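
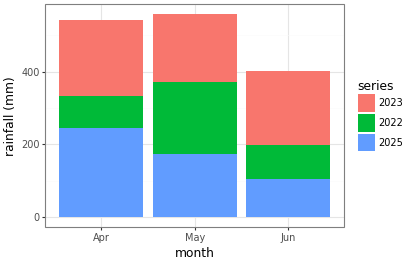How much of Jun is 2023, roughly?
2023 top ≈ 400, bottom ≈ 200; segment ≈ 200.

≈ 200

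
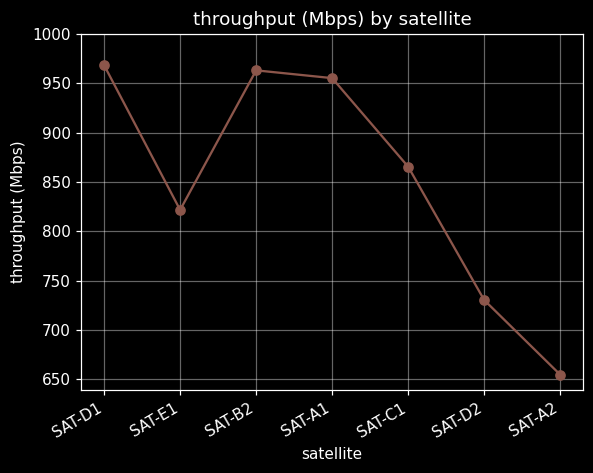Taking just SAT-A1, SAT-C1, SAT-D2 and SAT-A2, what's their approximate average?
≈ 800

(950 + 850 + 750 + 650) / 4 ≈ 800.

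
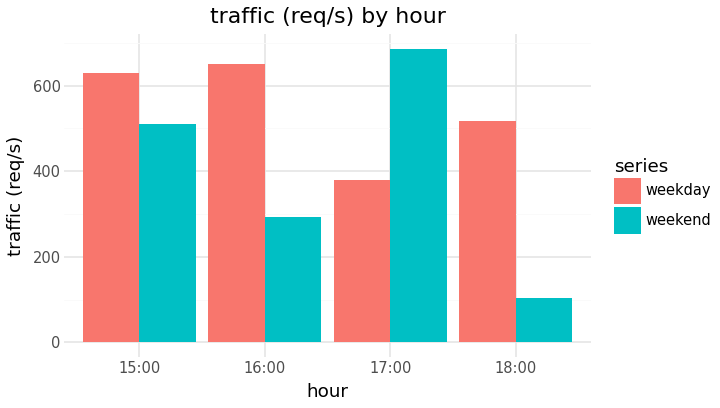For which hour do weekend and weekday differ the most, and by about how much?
18:00, ≈ 400 req/s

18:00: weekend ≈ 100, weekday ≈ 500 → gap ≈ 400. Next-largest (16:00) is only ≈ 300.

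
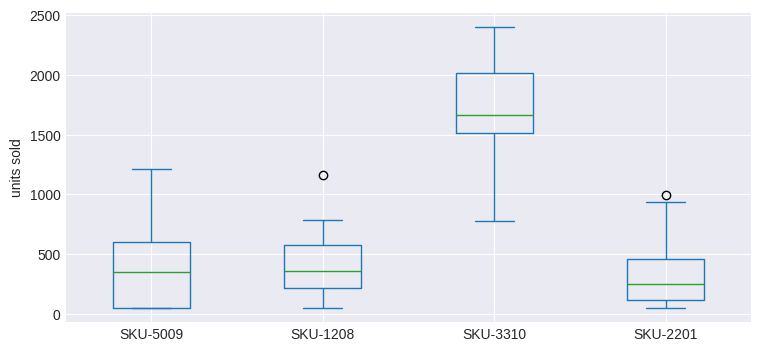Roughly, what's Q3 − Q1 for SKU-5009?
≈ 600

Q3 ≈ 600, Q1 ≈ 0; IQR ≈ 600.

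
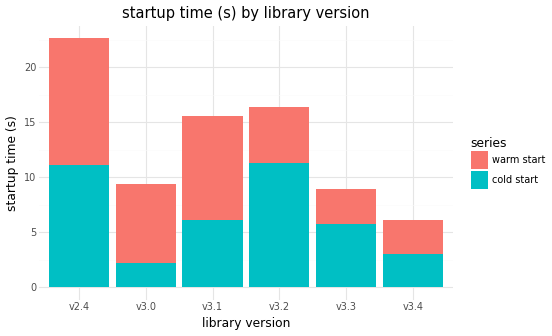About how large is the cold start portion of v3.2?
cold start top ≈ 12, bottom ≈ 0; segment ≈ 12.

≈ 12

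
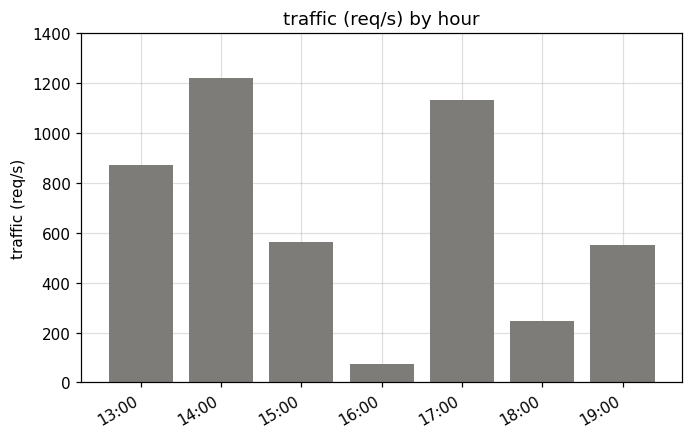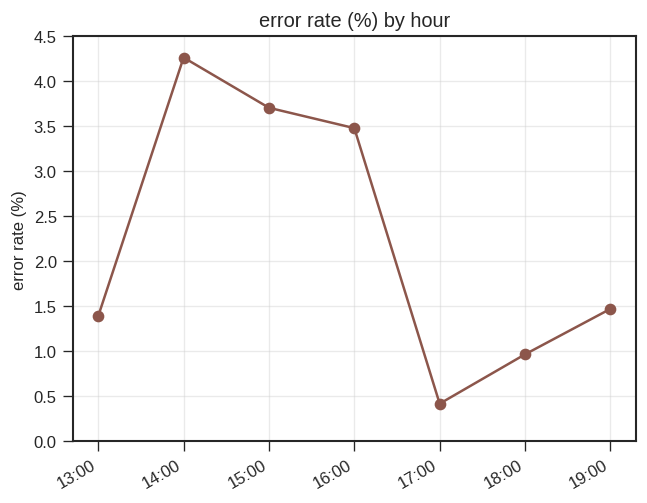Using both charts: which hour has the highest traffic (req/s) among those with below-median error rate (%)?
17:00

Chart 2 median error rate (%) ≈ 1.5; below-median hours: 13:00, 17:00, 18:00. Among those, 17:00 has the highest traffic (req/s) (≈ 1200).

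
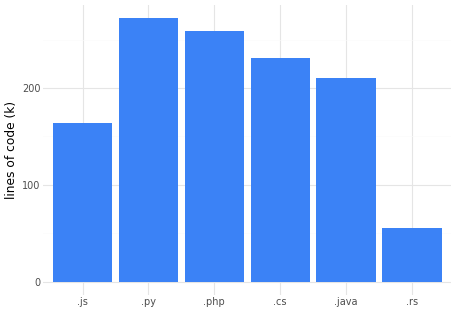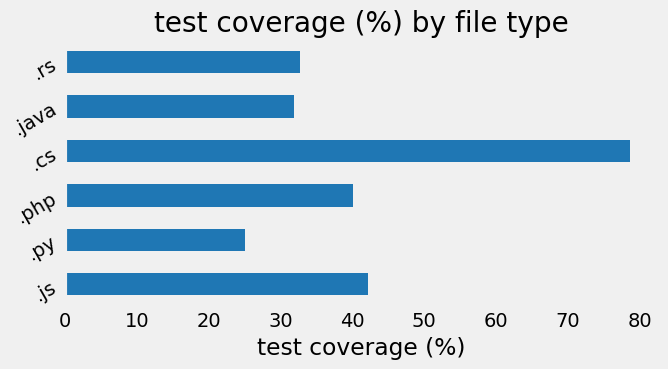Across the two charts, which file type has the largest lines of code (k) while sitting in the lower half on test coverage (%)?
Chart 2 median test coverage (%) ≈ 40; below-median file types: .py, .java, .rs. Among those, .py has the highest lines of code (k) (≈ 275).

.py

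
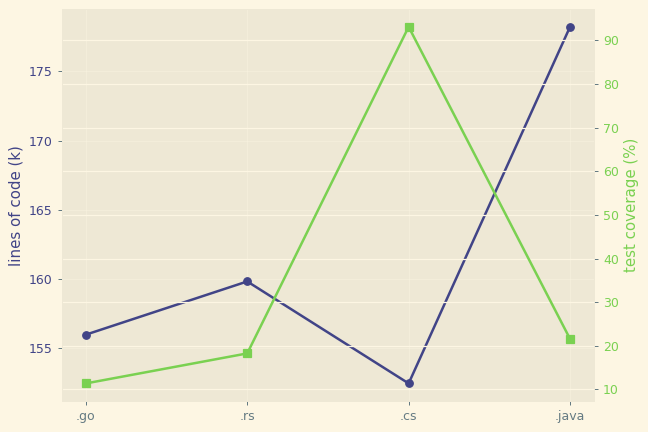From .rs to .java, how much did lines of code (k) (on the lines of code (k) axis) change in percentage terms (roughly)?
.rs ≈ 160, .java ≈ 180; (180 − 160) / 160 ≈ +12.5%.

≈ +12.5%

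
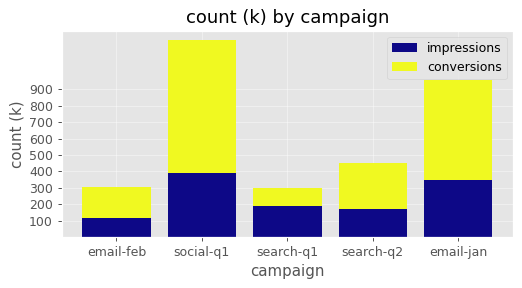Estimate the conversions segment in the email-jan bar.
≈ 700

conversions top ≈ 1000, bottom ≈ 300; segment ≈ 700.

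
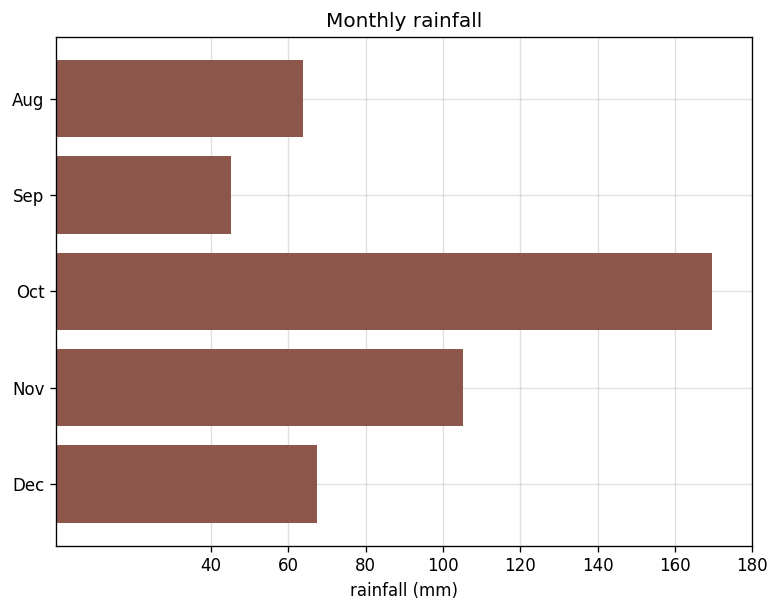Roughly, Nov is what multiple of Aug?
Nov ≈ 100, Aug ≈ 60; 100/60 ≈ 1.67.

≈ 1.67×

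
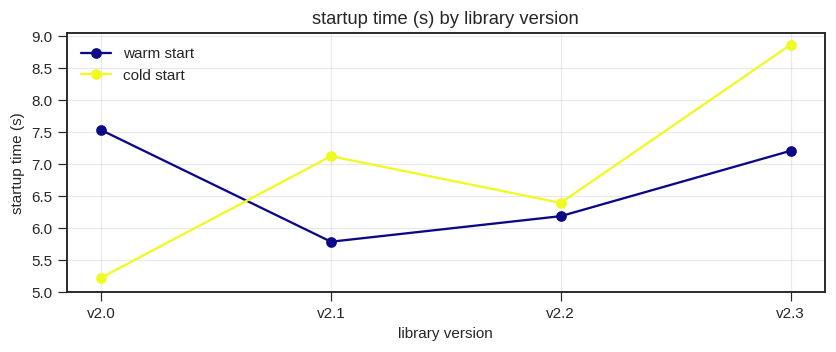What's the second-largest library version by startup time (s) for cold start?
Top 3 for cold start: v2.3 ≈ 9.0, v2.1 ≈ 7.0, v2.2 ≈ 6.5.

v2.1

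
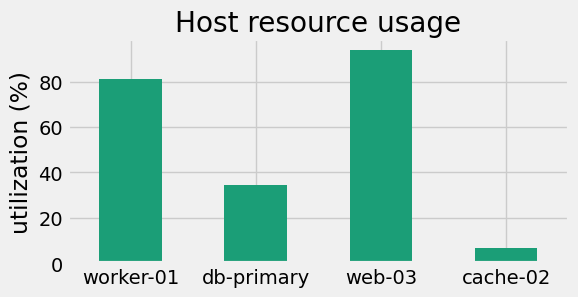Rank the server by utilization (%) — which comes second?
Top 3: web-03 ≈ 90, worker-01 ≈ 80, db-primary ≈ 30.

worker-01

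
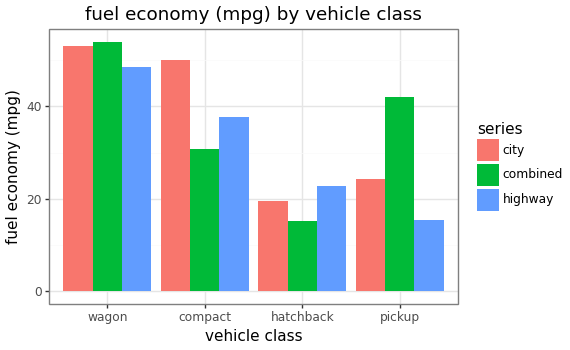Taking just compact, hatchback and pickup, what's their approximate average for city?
≈ 32

(50 + 20 + 25) / 3 ≈ 32.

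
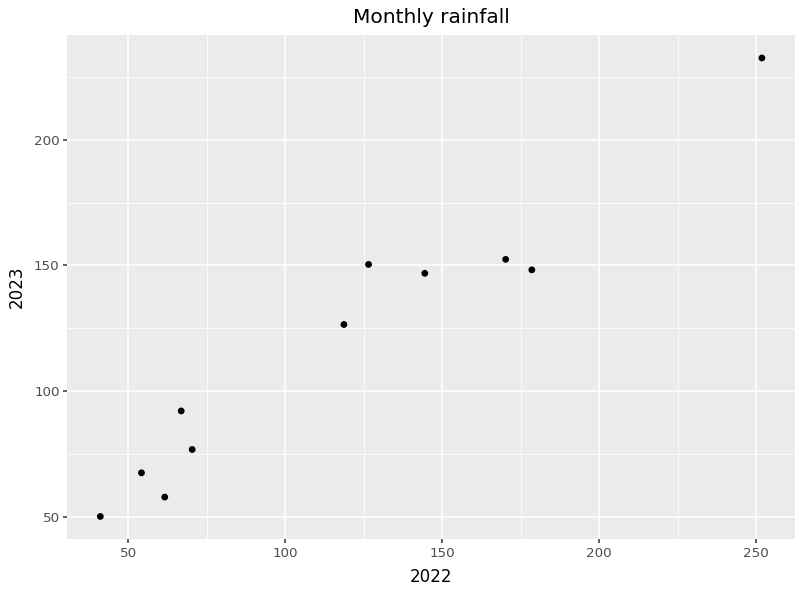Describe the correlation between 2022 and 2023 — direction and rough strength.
positive, strong

Points are positively correlated; strong (|r| ≈ 1.0).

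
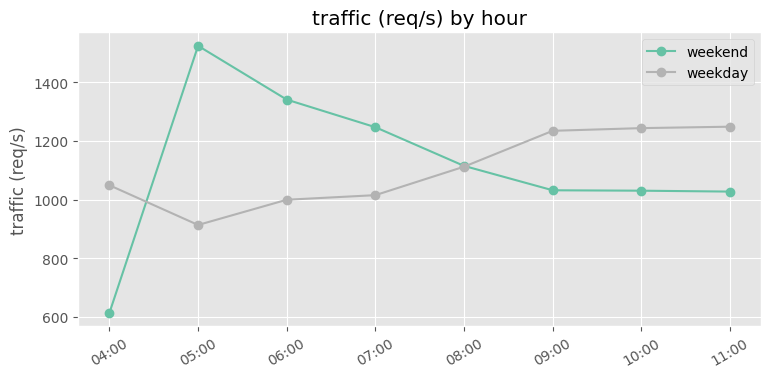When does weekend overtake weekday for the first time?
05:00

04:00: weekend ≈ 600 vs weekday ≈ 1000 (not yet); 05:00: weekend ≈ 1500 vs weekday ≈ 900 (first crossover).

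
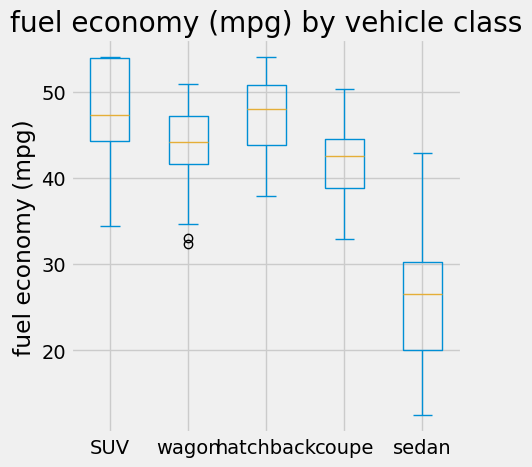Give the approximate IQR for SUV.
≈ 10

Q3 ≈ 54, Q1 ≈ 44; IQR ≈ 10.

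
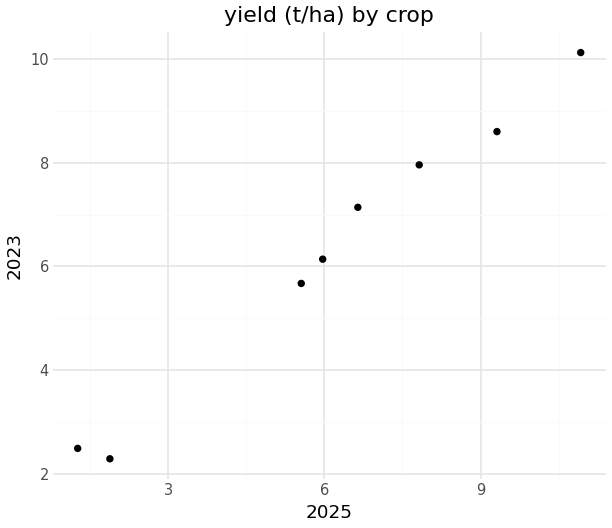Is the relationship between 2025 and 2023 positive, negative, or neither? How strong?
positive, strong

Points are positively correlated; strong (|r| ≈ 1.0).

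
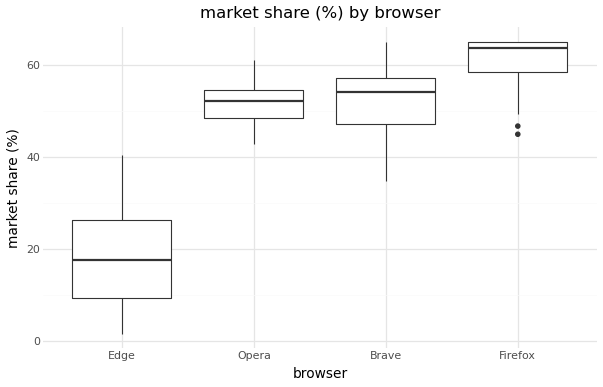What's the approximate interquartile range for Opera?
Q3 ≈ 55, Q1 ≈ 50; IQR ≈ 5.

≈ 5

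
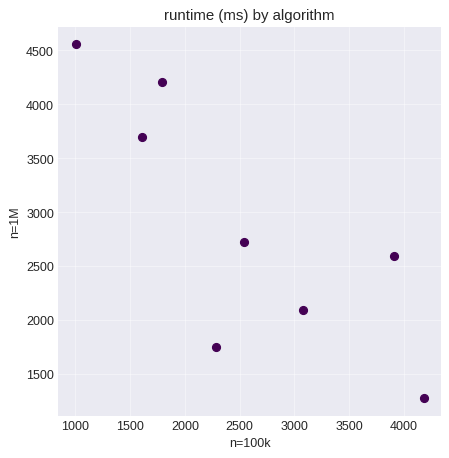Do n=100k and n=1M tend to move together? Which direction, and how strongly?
negative, strong

Points are negatively correlated; strong (|r| ≈ 0.8).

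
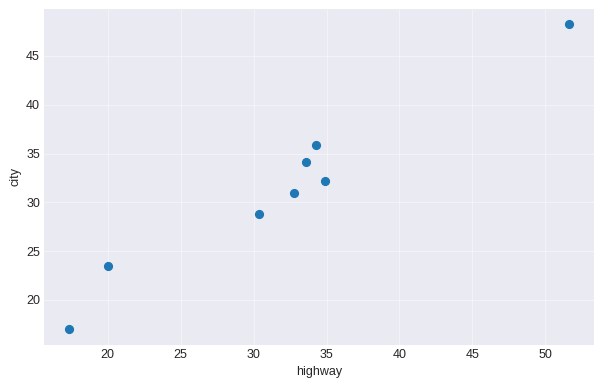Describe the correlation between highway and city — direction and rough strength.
positive, strong

Points are positively correlated; strong (|r| ≈ 1.0).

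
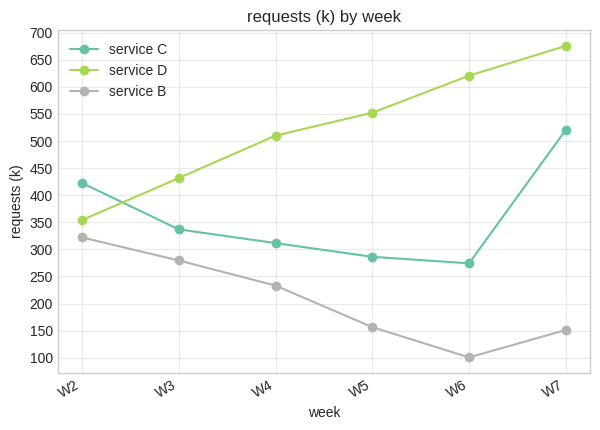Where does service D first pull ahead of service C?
W2: service D ≈ 350 vs service C ≈ 400 (not yet); W3: service D ≈ 450 vs service C ≈ 350 (first crossover).

W3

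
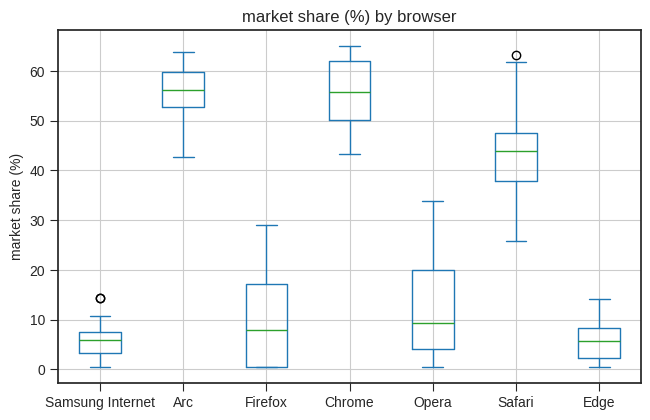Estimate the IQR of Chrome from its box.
≈ 10

Q3 ≈ 60, Q1 ≈ 50; IQR ≈ 10.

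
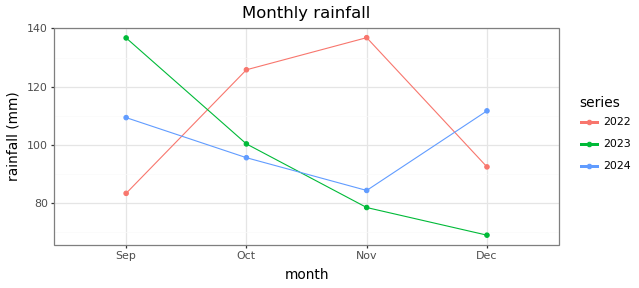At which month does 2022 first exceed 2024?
Oct

Sep: 2022 ≈ 80 vs 2024 ≈ 110 (not yet); Oct: 2022 ≈ 130 vs 2024 ≈ 100 (first crossover).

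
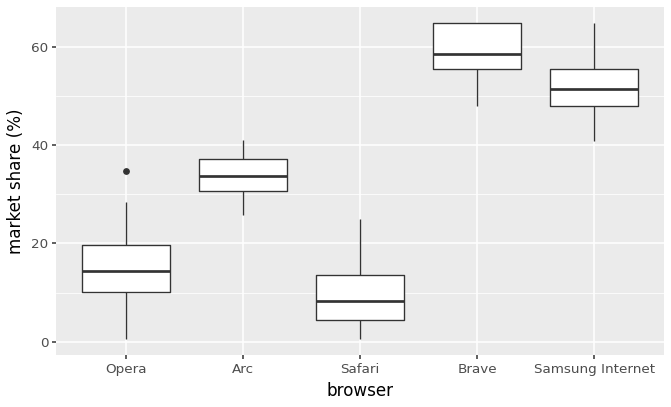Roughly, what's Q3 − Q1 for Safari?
≈ 10

Q3 ≈ 15, Q1 ≈ 5; IQR ≈ 10.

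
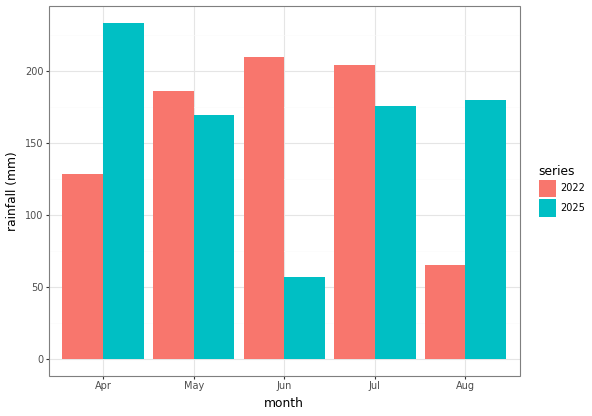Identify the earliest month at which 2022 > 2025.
Apr: 2022 ≈ 120 vs 2025 ≈ 240 (not yet); May: 2022 ≈ 180 vs 2025 ≈ 160 (first crossover).

May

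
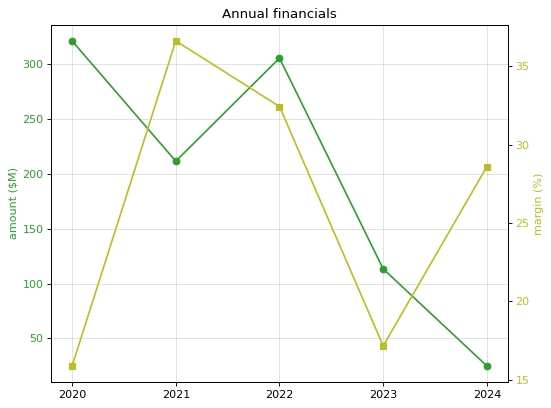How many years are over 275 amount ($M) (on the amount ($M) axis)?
Above 275: 2020, 2022.

2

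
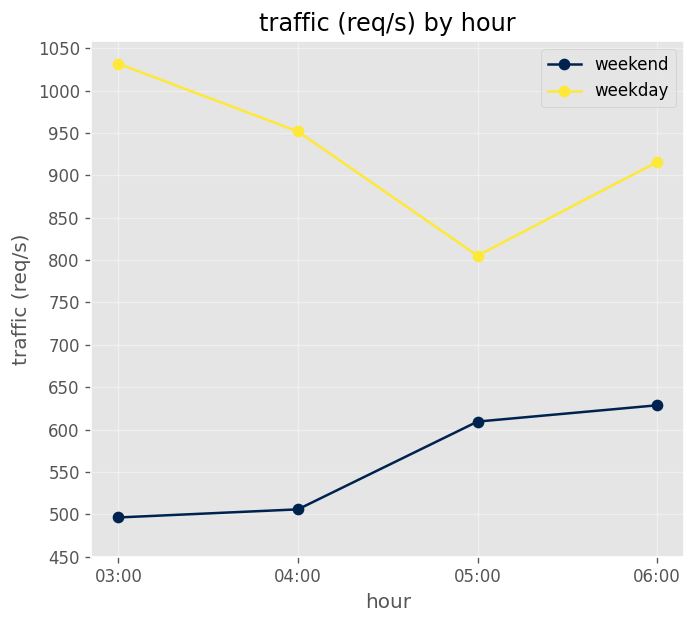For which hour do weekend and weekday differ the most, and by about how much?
03:00, ≈ 550 req/s

03:00: weekend ≈ 500, weekday ≈ 1050 → gap ≈ 550. Next-largest (04:00) is only ≈ 450.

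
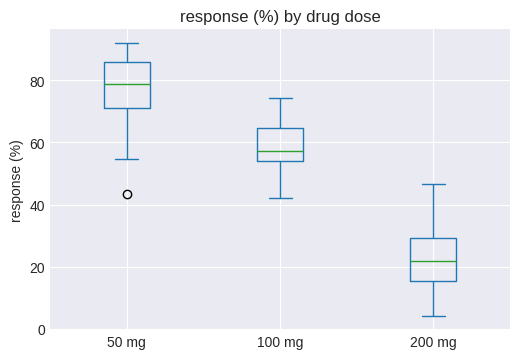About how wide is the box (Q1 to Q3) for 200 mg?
≈ 15

Q3 ≈ 30, Q1 ≈ 15; IQR ≈ 15.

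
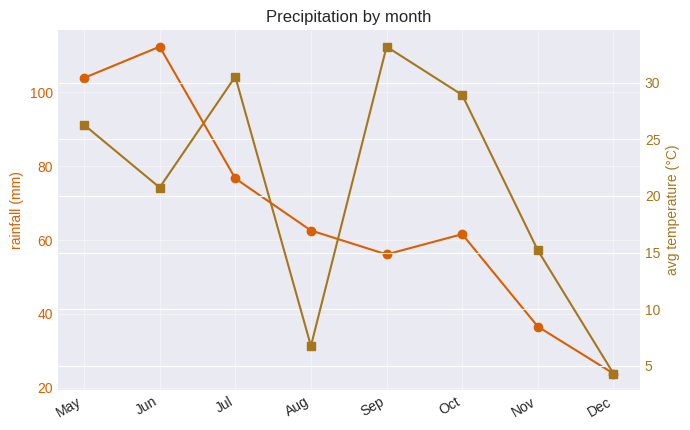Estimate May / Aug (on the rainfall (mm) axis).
May ≈ 100, Aug ≈ 60; 100/60 ≈ 1.67.

≈ 1.67×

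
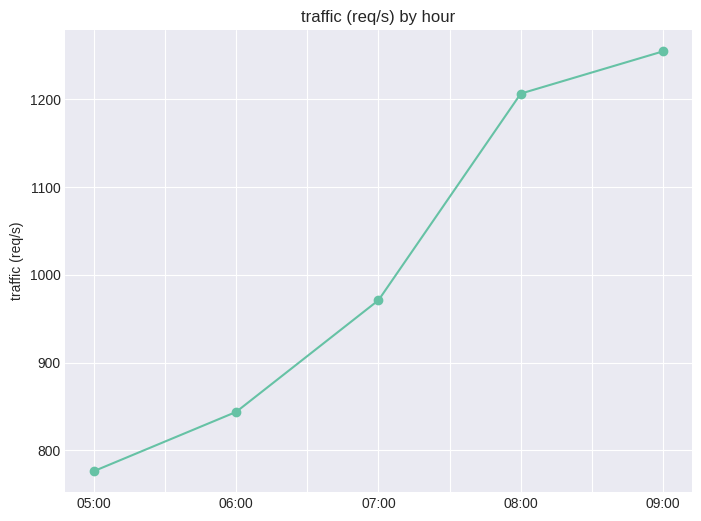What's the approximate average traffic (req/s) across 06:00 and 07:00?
≈ 900

(850 + 950) / 2 ≈ 900.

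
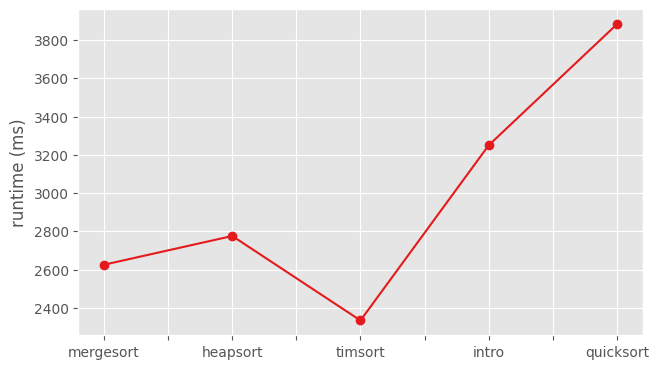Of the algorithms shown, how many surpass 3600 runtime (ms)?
Above 3600: quicksort.

1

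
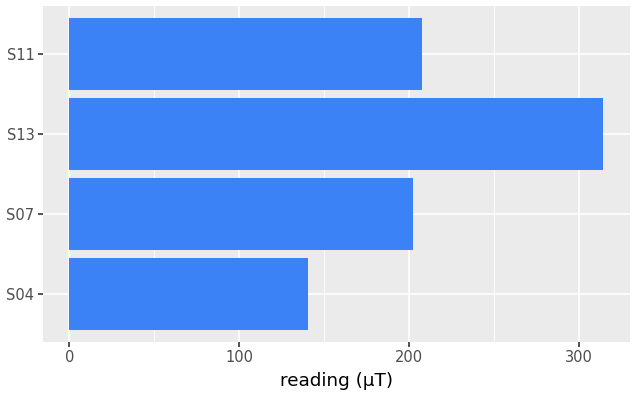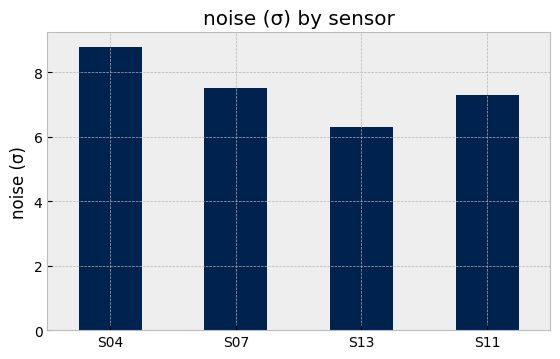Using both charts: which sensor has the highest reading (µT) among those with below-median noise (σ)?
Chart 2 median noise (σ) ≈ 7; below-median sensors: S13, S11. Among those, S13 has the highest reading (µT) (≈ 300).

S13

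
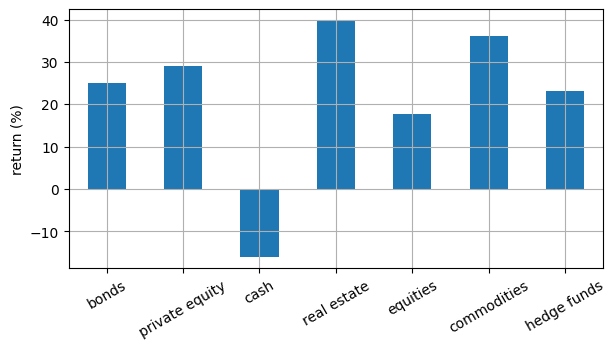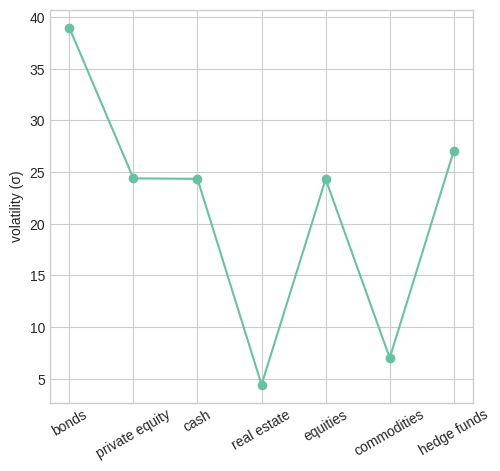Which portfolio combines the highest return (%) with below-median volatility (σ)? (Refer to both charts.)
Chart 2 median volatility (σ) ≈ 25; below-median portfolios: real estate, equities, commodities. Among those, real estate has the highest return (%) (≈ 40).

real estate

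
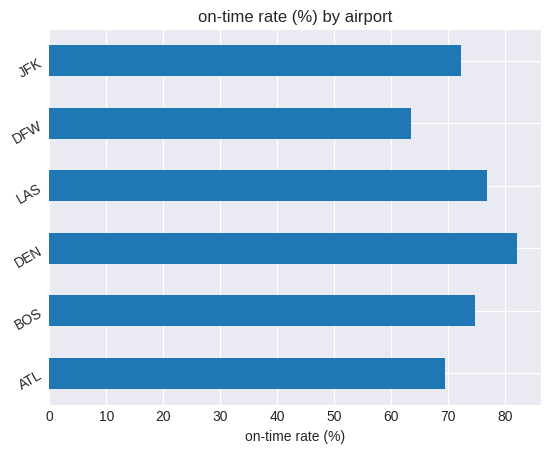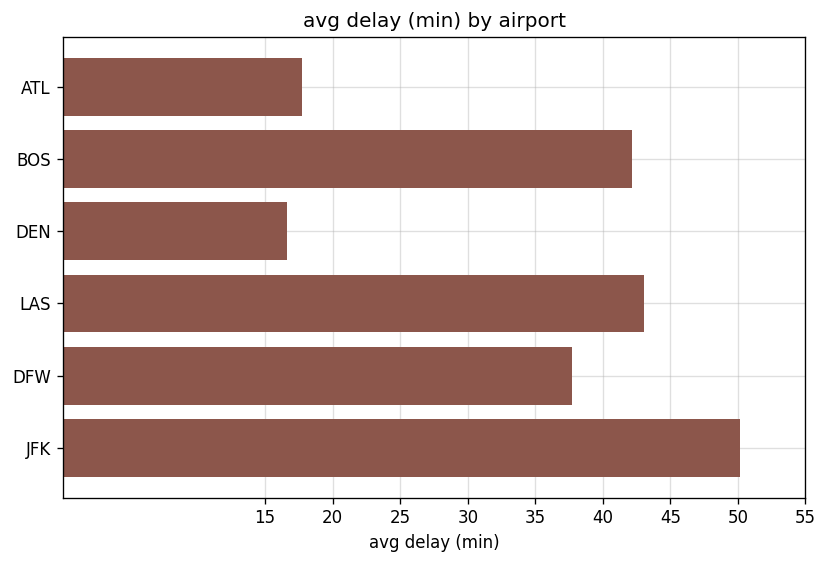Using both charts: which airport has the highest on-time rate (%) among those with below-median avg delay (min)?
DEN

Chart 2 median avg delay (min) ≈ 40; below-median airports: ATL, DEN, DFW. Among those, DEN has the highest on-time rate (%) (≈ 80).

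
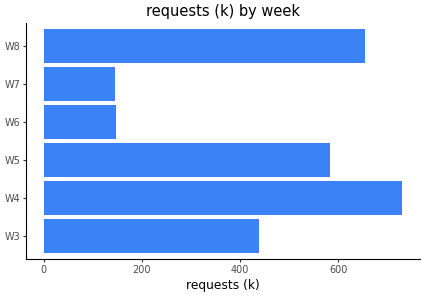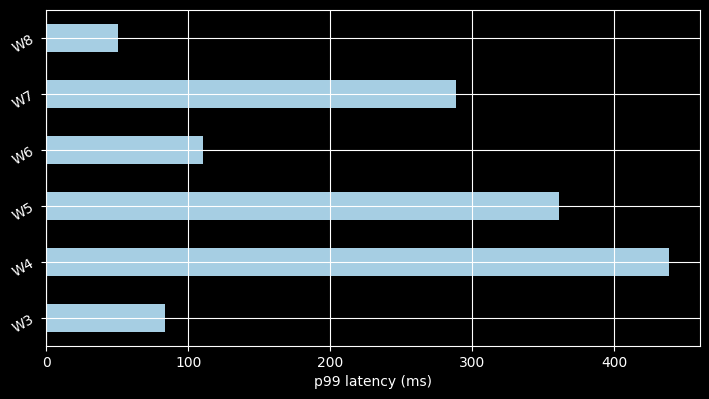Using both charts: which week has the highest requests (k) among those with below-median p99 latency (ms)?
W8

Chart 2 median p99 latency (ms) ≈ 200; below-median weeks: W3, W6, W8. Among those, W8 has the highest requests (k) (≈ 700).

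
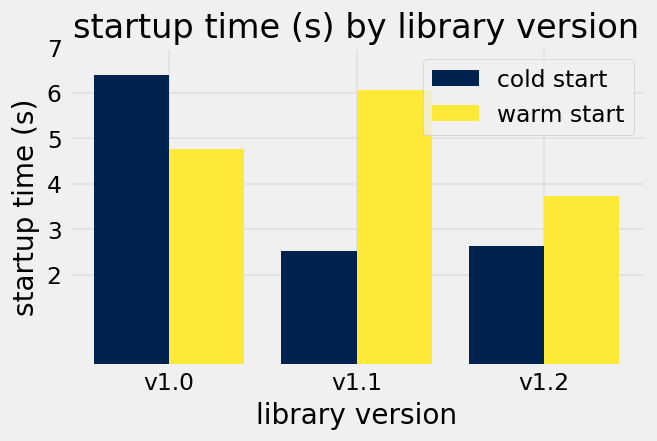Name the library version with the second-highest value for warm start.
v1.0

Top 3 for warm start: v1.1 ≈ 6, v1.0 ≈ 5, v1.2 ≈ 4.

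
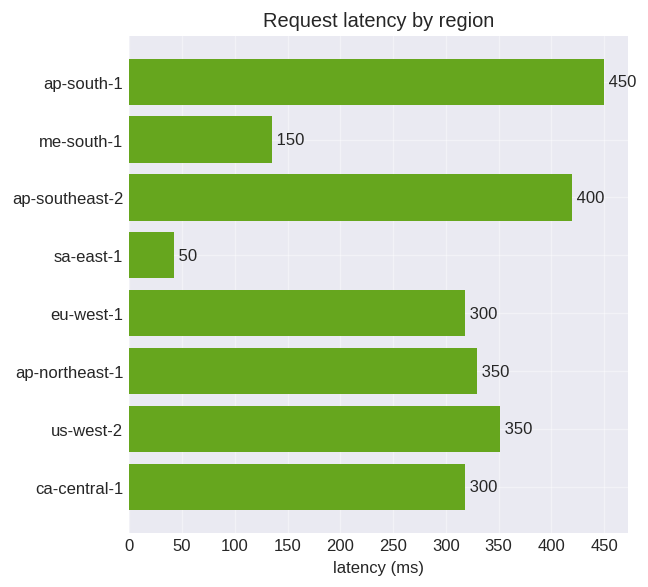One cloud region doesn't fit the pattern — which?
sa-east-1 ≈ 50; the rest sit between ≈ 150 and ≈ 450.

sa-east-1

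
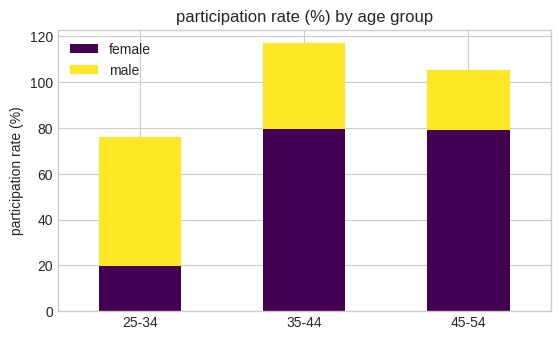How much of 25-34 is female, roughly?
≈ 20

female top ≈ 20, bottom ≈ 0; segment ≈ 20.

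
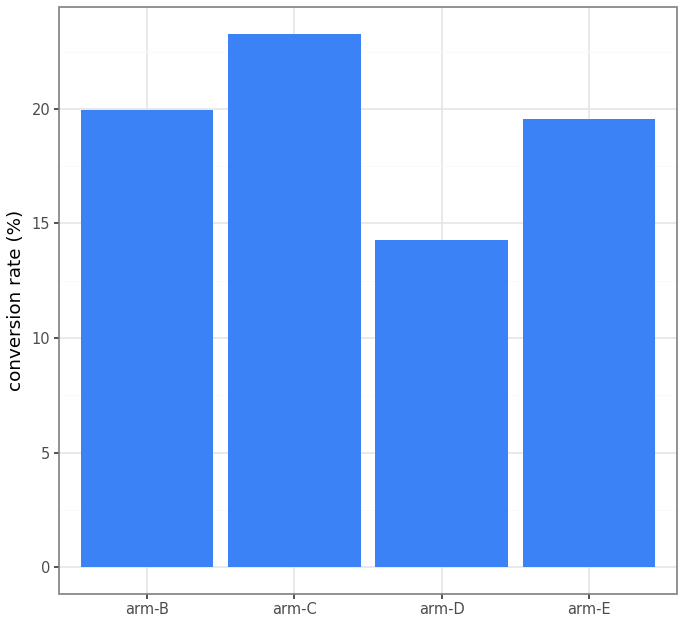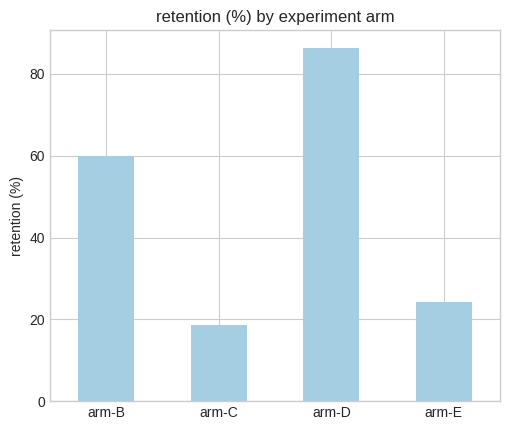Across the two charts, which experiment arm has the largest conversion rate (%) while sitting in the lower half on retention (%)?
arm-C

Chart 2 median retention (%) ≈ 40; below-median experiment arms: arm-C, arm-E. Among those, arm-C has the highest conversion rate (%) (≈ 25).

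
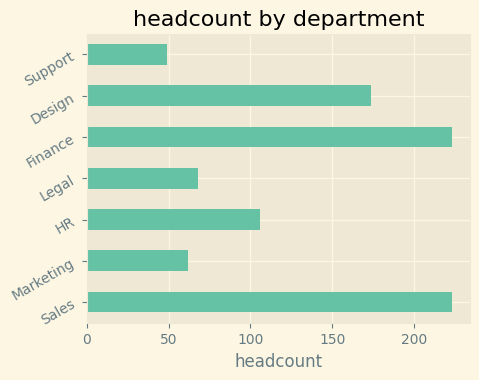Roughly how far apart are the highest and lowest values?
≈ 180

Max Sales ≈ 220, min Support ≈ 40; range ≈ 180.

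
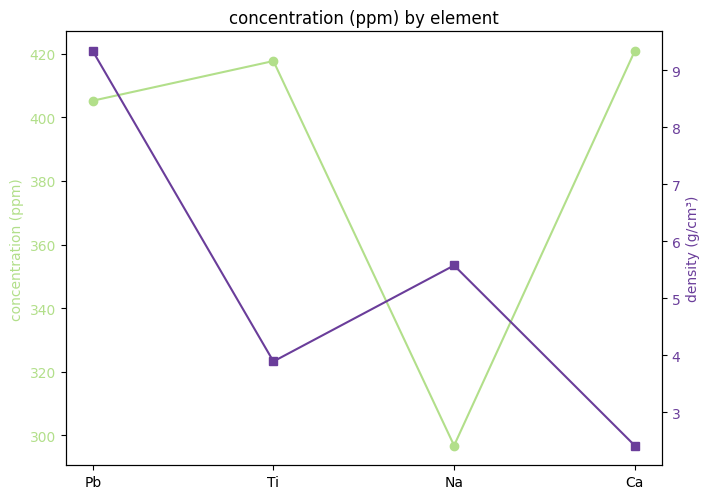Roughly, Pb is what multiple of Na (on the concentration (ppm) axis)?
Pb ≈ 400, Na ≈ 300; 400/300 ≈ 1.33.

≈ 1.33×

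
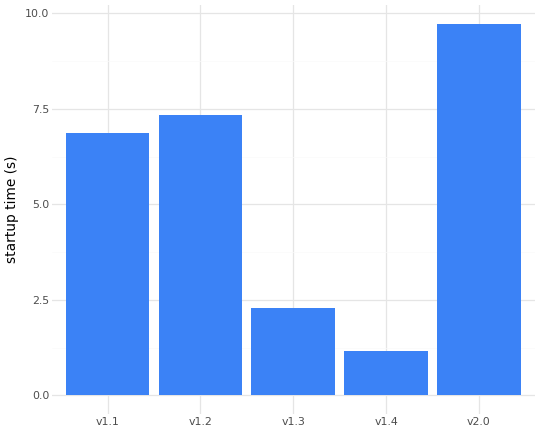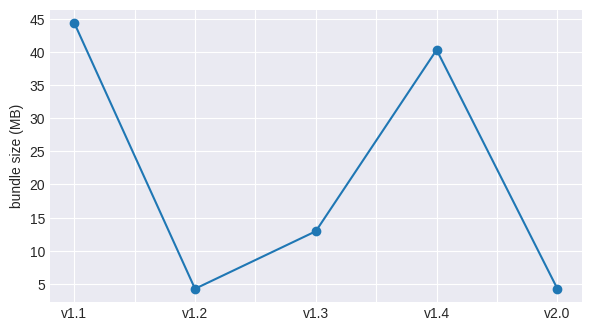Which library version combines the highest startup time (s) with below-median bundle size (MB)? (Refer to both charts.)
Chart 2 median bundle size (MB) ≈ 15; below-median library versions: v1.2, v2.0. Among those, v2.0 has the highest startup time (s) (≈ 10).

v2.0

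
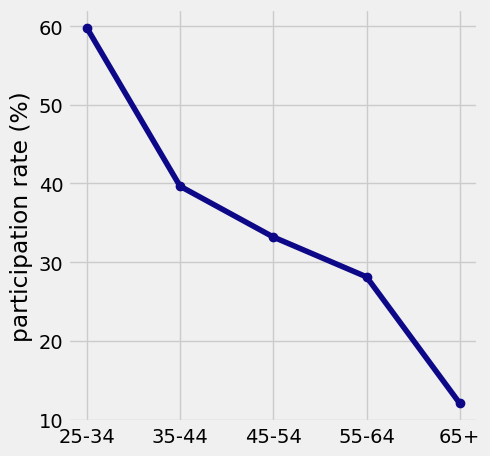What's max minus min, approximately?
Max 25-34 ≈ 60, min 65+ ≈ 10; range ≈ 50.

≈ 50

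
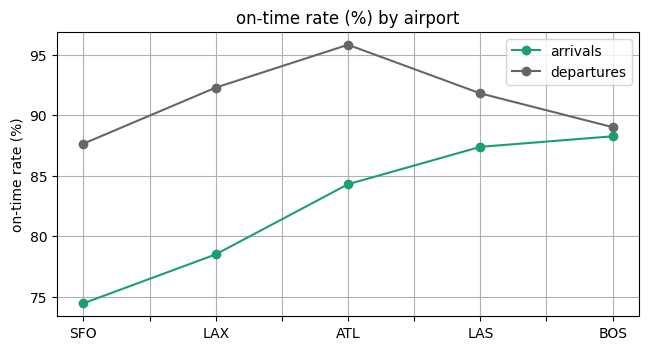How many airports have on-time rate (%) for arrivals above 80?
Above 80: ATL, LAS, BOS.

3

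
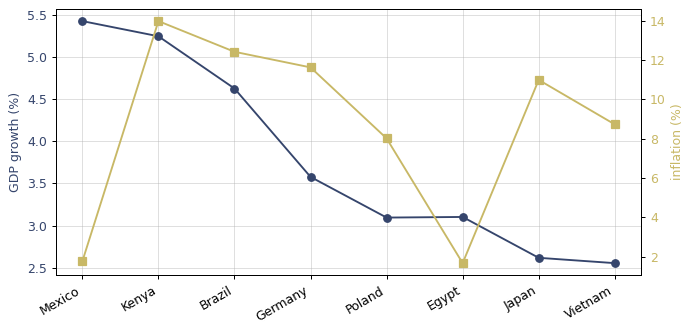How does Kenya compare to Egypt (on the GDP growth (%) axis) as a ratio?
≈ 1.67×

Kenya ≈ 5.0, Egypt ≈ 3.0; 5.0/3.0 ≈ 1.67.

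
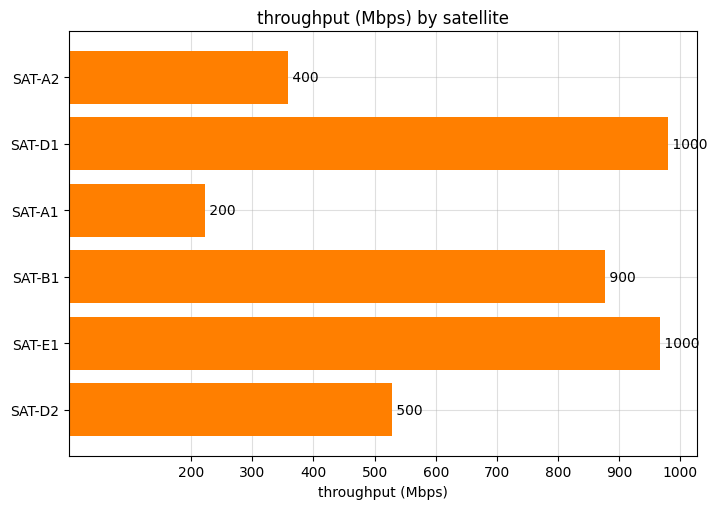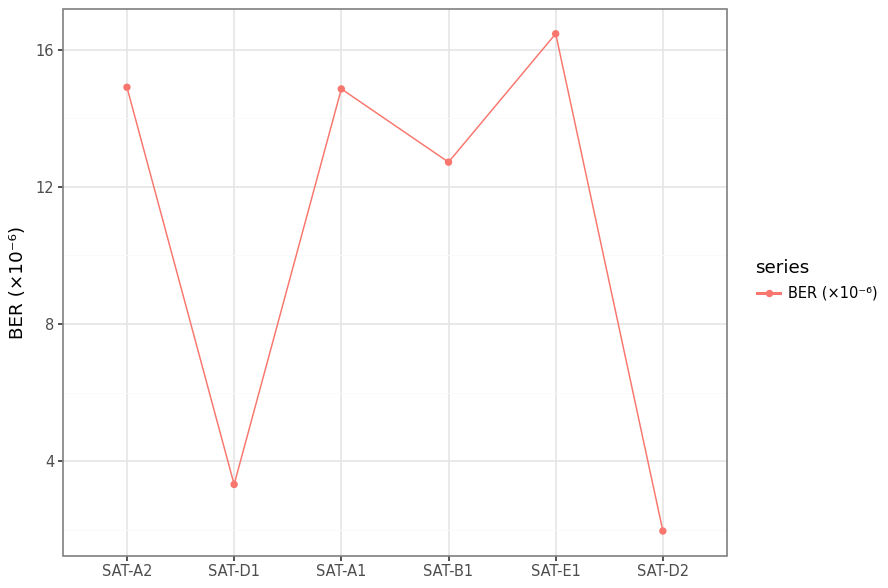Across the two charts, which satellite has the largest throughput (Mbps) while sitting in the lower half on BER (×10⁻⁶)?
SAT-D1

Chart 2 median BER (×10⁻⁶) ≈ 14; below-median satellites: SAT-D1, SAT-B1, SAT-D2. Among those, SAT-D1 has the highest throughput (Mbps) (≈ 1000).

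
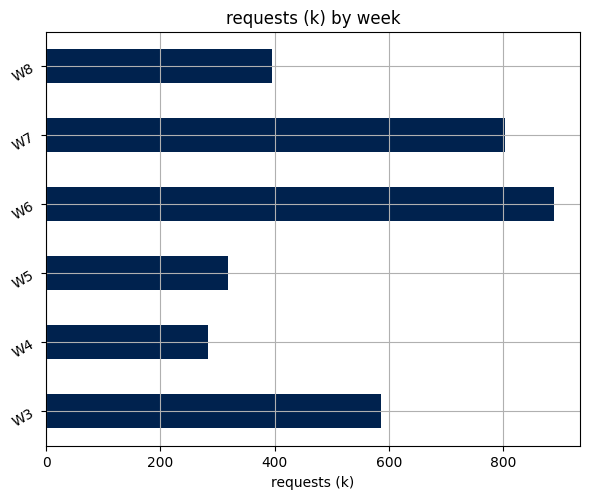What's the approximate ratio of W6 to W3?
≈ 1.5×

W6 ≈ 900, W3 ≈ 600; 900/600 ≈ 1.5.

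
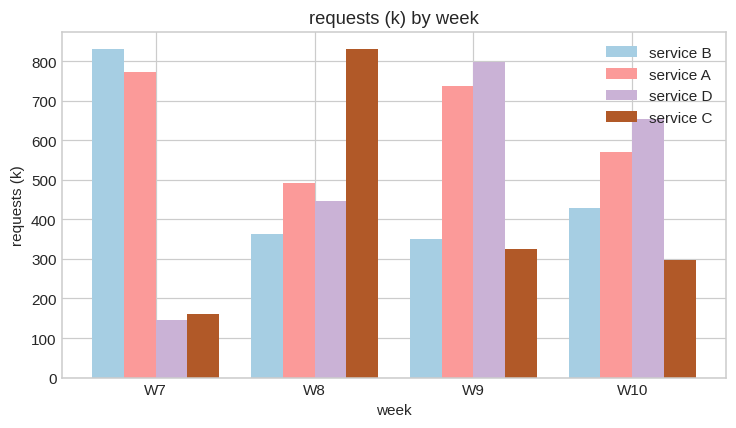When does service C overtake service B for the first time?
W7: service C ≈ 200 vs service B ≈ 800 (not yet); W8: service C ≈ 800 vs service B ≈ 400 (first crossover).

W8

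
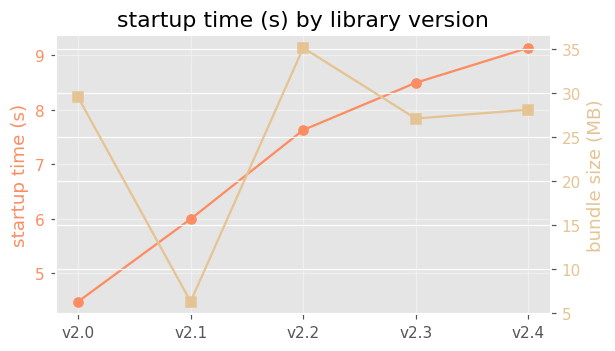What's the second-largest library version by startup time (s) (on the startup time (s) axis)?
Top 3 (on the startup time (s) axis): v2.4 ≈ 9.0, v2.3 ≈ 8.5, v2.2 ≈ 7.5.

v2.3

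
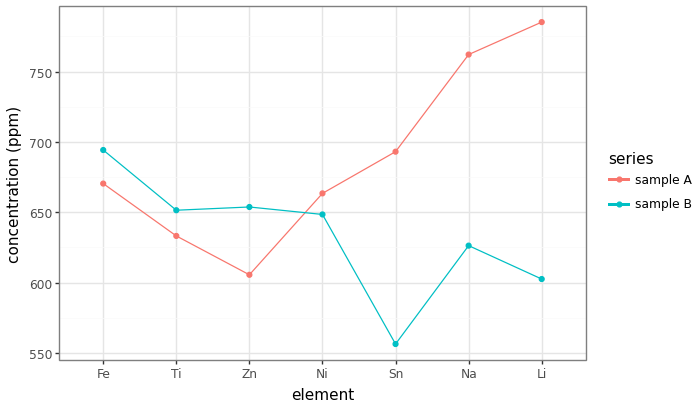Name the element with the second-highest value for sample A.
Top 3 for sample A: Li ≈ 780, Na ≈ 760, Sn ≈ 700.

Na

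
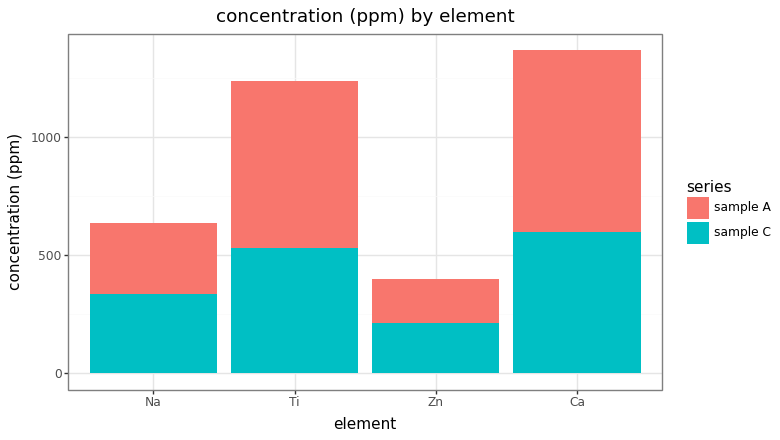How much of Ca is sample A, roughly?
≈ 800

sample A top ≈ 1400, bottom ≈ 600; segment ≈ 800.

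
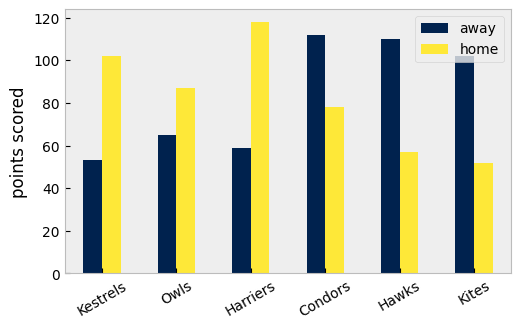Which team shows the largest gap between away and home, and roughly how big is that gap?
Harriers: away ≈ 60, home ≈ 120 → gap ≈ 60. Next-largest (Hawks) is only ≈ 50.

Harriers, ≈ 60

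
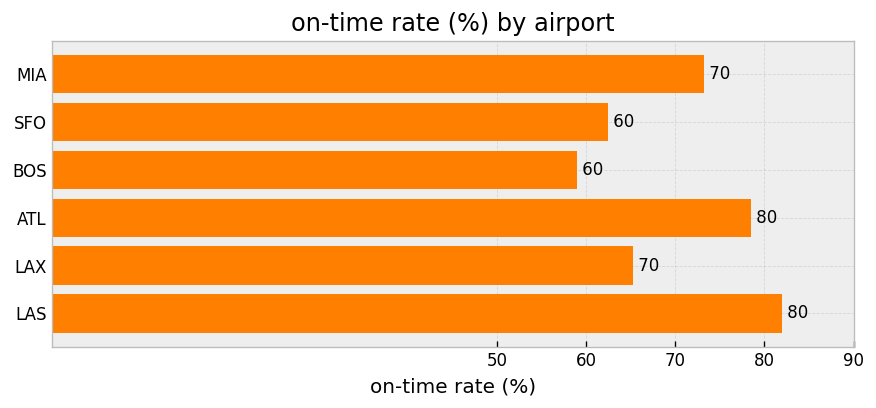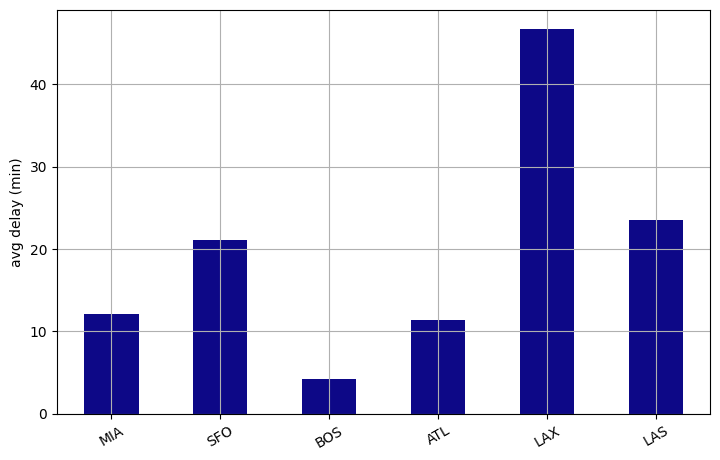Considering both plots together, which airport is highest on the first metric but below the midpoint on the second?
Chart 2 median avg delay (min) ≈ 15; below-median airports: MIA, BOS, ATL. Among those, ATL has the highest on-time rate (%) (≈ 80).

ATL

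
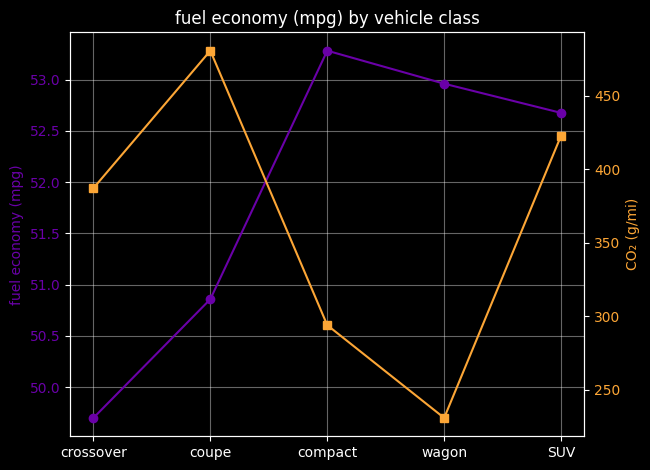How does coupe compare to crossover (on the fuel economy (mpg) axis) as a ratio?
≈ 1.03×

coupe ≈ 51.0, crossover ≈ 49.5; 51.0/49.5 ≈ 1.03.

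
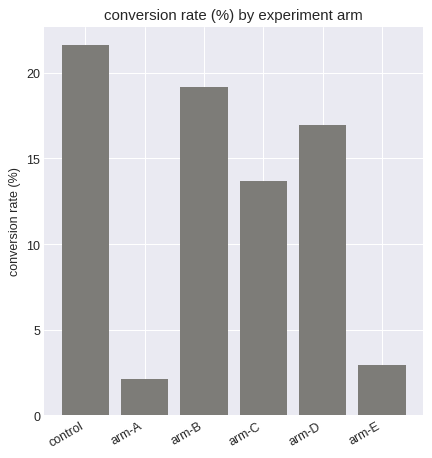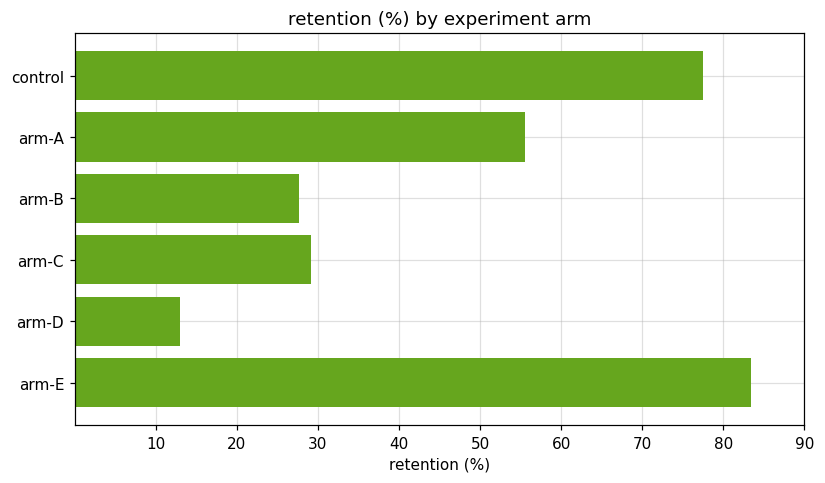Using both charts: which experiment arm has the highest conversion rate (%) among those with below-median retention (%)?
Chart 2 median retention (%) ≈ 40; below-median experiment arms: arm-B, arm-C, arm-D. Among those, arm-B has the highest conversion rate (%) (≈ 20).

arm-B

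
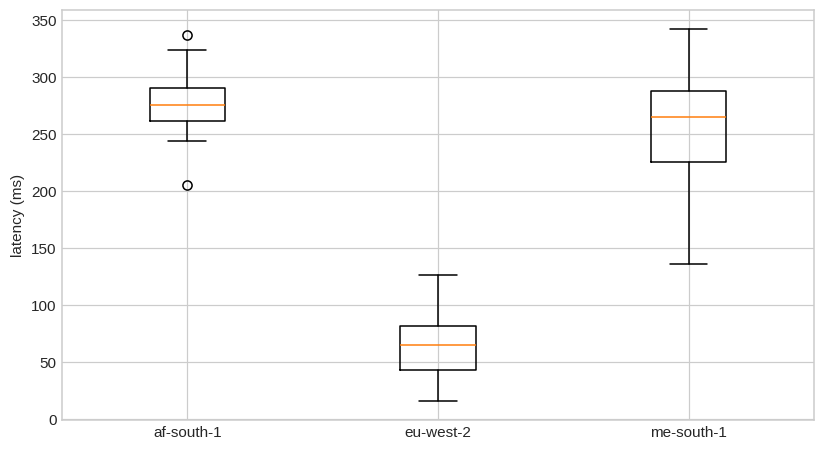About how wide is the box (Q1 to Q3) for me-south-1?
≈ 60

Q3 ≈ 280, Q1 ≈ 220; IQR ≈ 60.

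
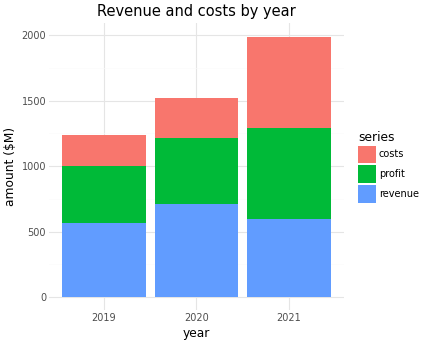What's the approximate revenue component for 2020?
≈ 800

revenue top ≈ 800, bottom ≈ 0; segment ≈ 800.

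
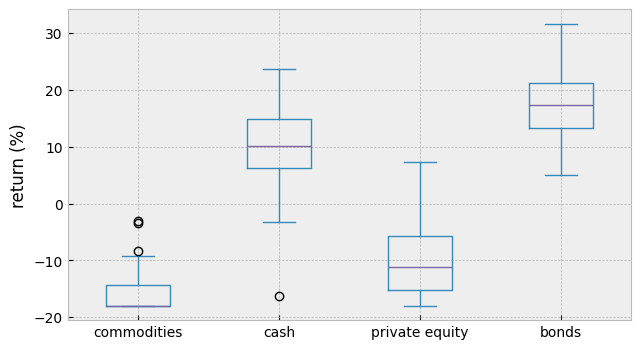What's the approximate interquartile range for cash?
Q3 ≈ 15, Q1 ≈ 5; IQR ≈ 10.

≈ 10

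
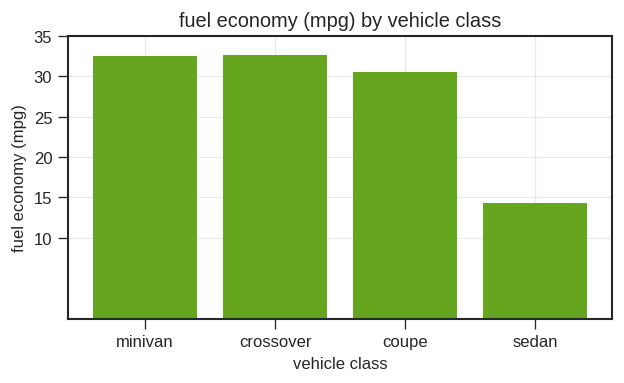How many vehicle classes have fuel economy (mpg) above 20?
3

Above 20: minivan, crossover, coupe.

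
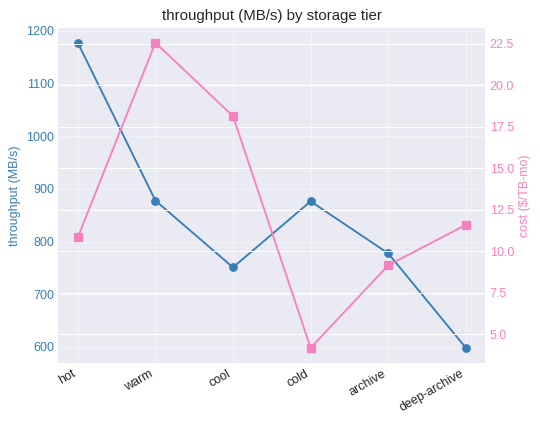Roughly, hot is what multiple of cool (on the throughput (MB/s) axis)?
hot ≈ 1200, cool ≈ 750; 1200/750 ≈ 1.6.

≈ 1.6×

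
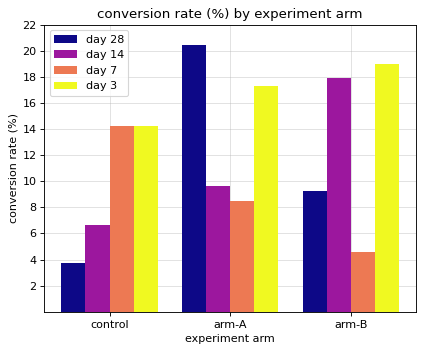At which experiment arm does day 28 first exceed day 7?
arm-A

control: day 28 ≈ 4 vs day 7 ≈ 14 (not yet); arm-A: day 28 ≈ 20 vs day 7 ≈ 8 (first crossover).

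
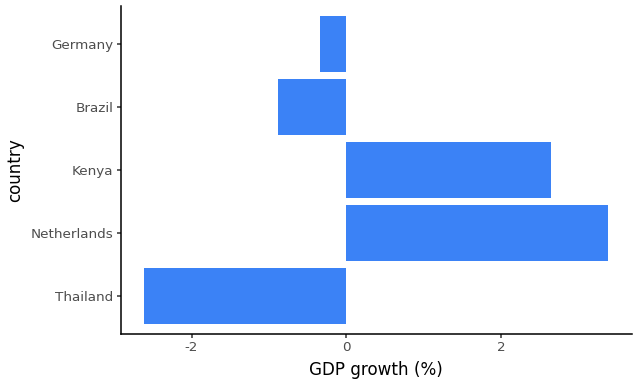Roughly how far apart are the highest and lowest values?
Max Netherlands ≈ 3, min Thailand ≈ -3; range ≈ 6.

≈ 6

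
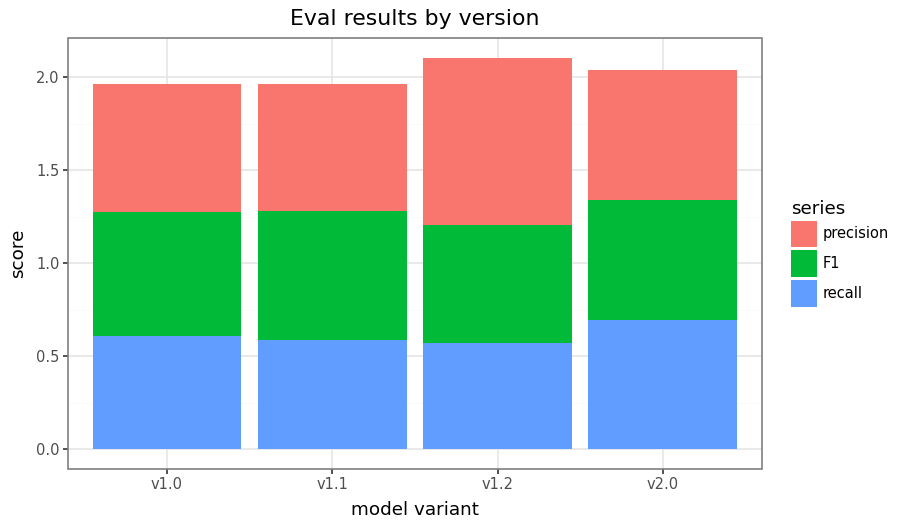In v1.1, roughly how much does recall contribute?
recall top ≈ 0.6, bottom ≈ 0.0; segment ≈ 0.6.

≈ 0.6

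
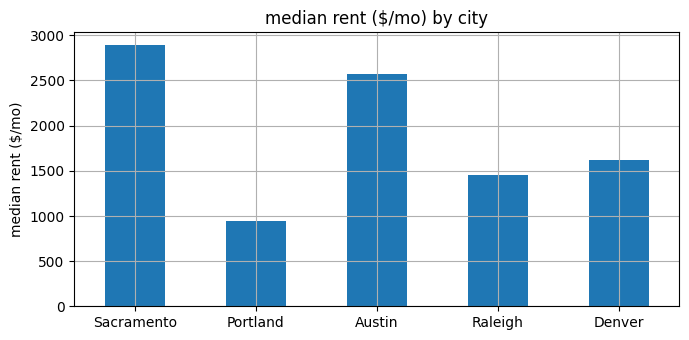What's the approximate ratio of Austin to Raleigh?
≈ 1.67×

Austin ≈ 2500, Raleigh ≈ 1500; 2500/1500 ≈ 1.67.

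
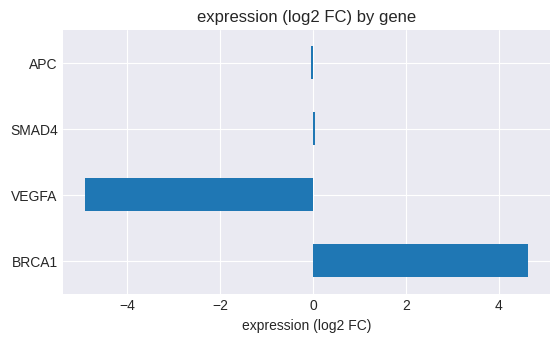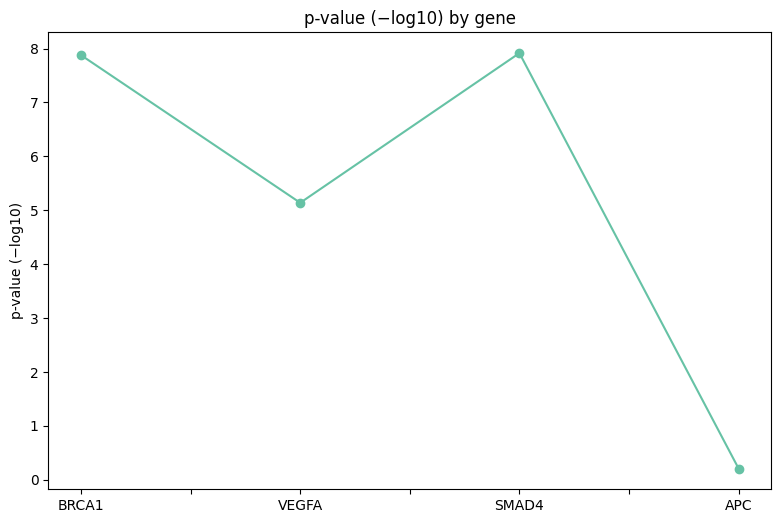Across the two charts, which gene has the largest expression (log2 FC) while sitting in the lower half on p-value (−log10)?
APC

Chart 2 median p-value (−log10) ≈ 7; below-median genes: VEGFA, APC. Among those, APC has the highest expression (log2 FC) (≈ 0).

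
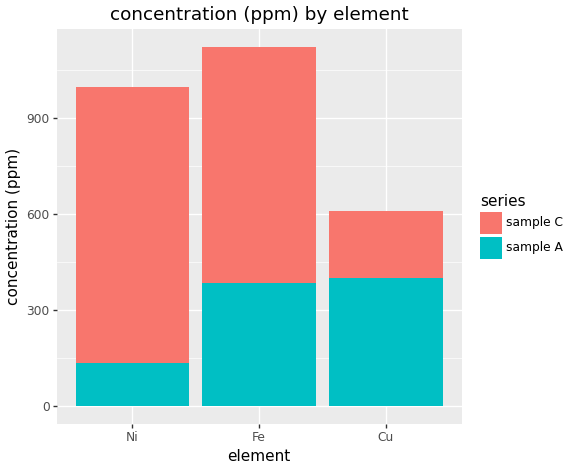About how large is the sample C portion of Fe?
≈ 700

sample C top ≈ 1100, bottom ≈ 400; segment ≈ 700.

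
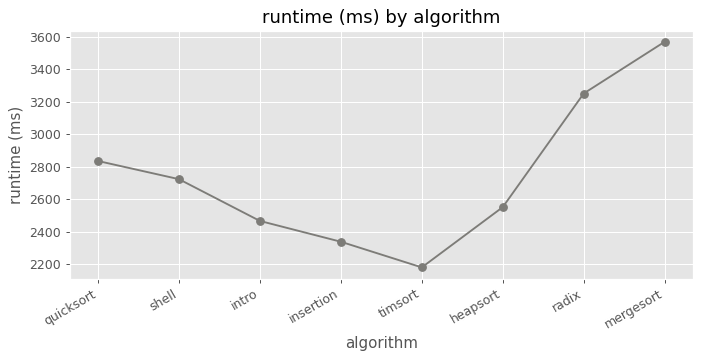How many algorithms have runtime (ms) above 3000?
Above 3000: radix, mergesort.

2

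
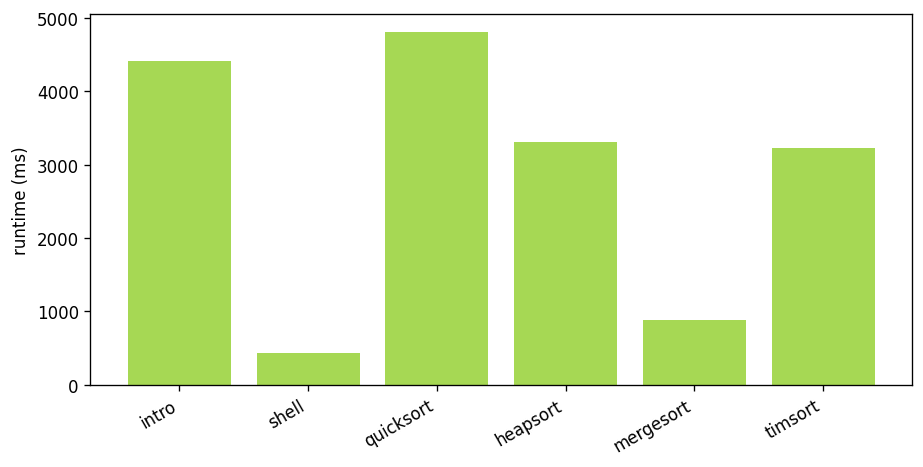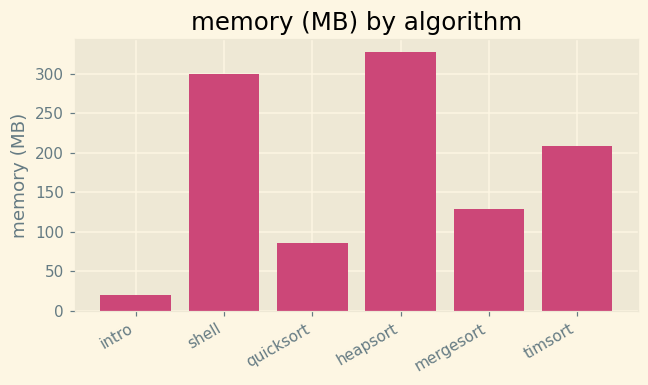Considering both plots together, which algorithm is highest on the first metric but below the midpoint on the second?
quicksort

Chart 2 median memory (MB) ≈ 150; below-median algorithms: intro, quicksort, mergesort. Among those, quicksort has the highest runtime (ms) (≈ 5000).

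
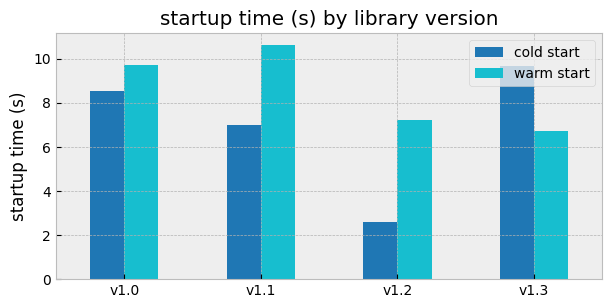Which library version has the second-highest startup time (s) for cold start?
v1.0

Top 3 for cold start: v1.3 ≈ 10, v1.0 ≈ 9, v1.1 ≈ 7.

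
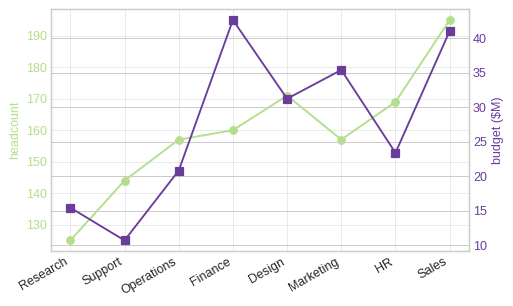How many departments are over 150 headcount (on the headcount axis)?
Above 150: Operations, Finance, Design, Marketing, HR, Sales.

6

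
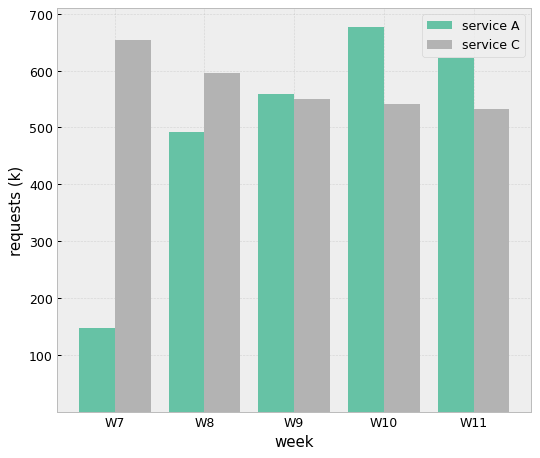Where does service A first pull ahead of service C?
W9

W8: service A ≈ 500 vs service C ≈ 600 (not yet); W9: service A ≈ 600 vs service C ≈ 500 (first crossover).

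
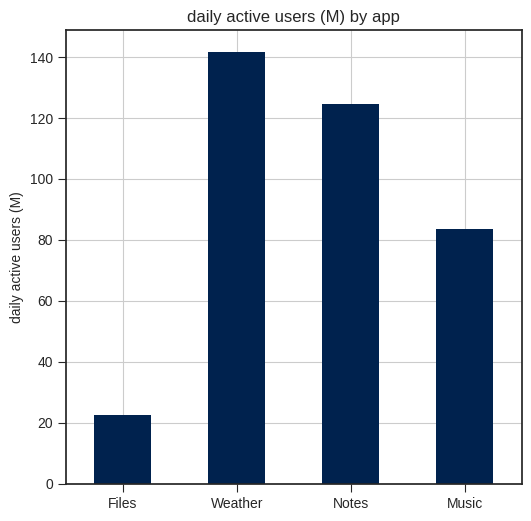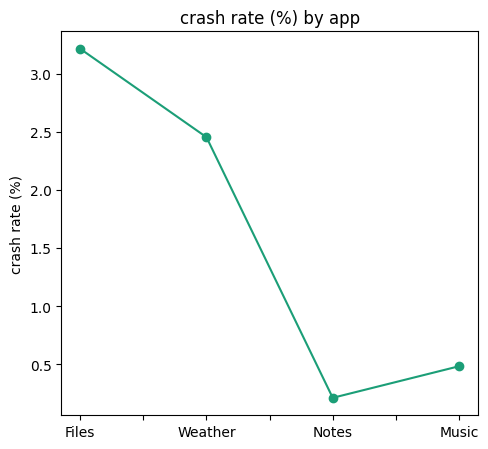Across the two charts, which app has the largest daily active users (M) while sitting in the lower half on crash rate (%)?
Chart 2 median crash rate (%) ≈ 1.5; below-median apps: Notes, Music. Among those, Notes has the highest daily active users (M) (≈ 120).

Notes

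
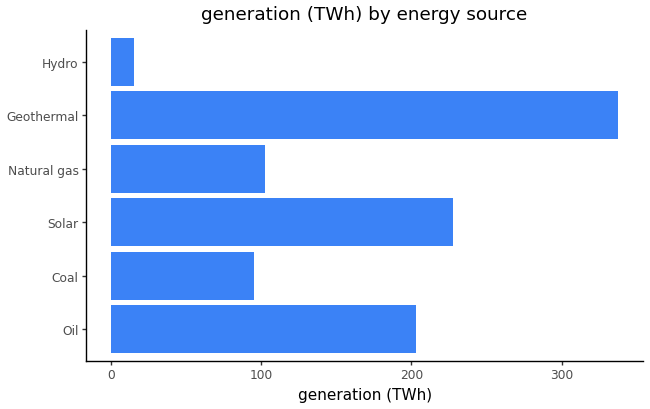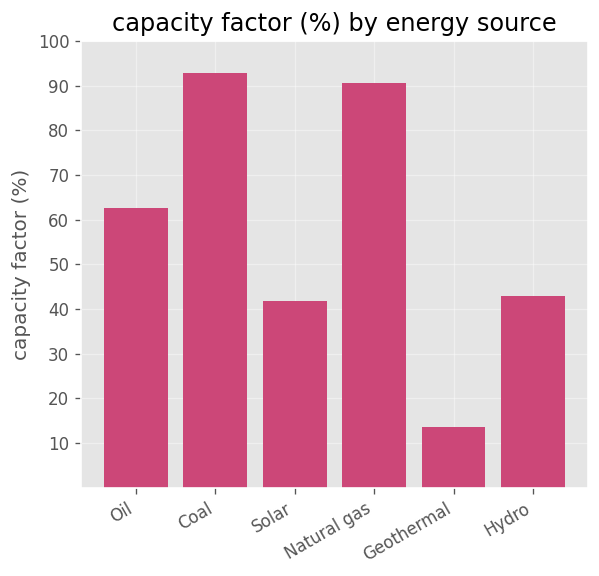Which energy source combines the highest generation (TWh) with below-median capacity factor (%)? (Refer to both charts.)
Geothermal

Chart 2 median capacity factor (%) ≈ 50; below-median energy sources: Solar, Geothermal, Hydro. Among those, Geothermal has the highest generation (TWh) (≈ 350).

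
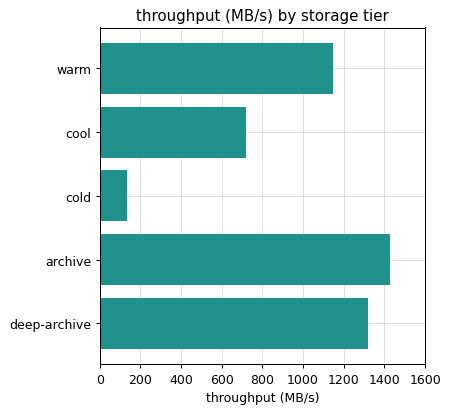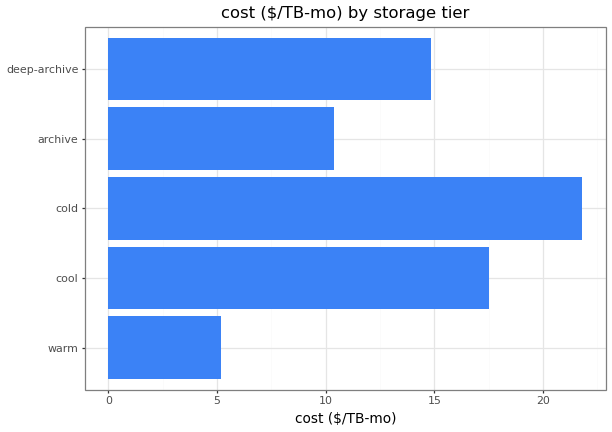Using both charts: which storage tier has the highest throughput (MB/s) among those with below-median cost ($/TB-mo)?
Chart 2 median cost ($/TB-mo) ≈ 14; below-median storage tiers: warm, archive. Among those, archive has the highest throughput (MB/s) (≈ 1400).

archive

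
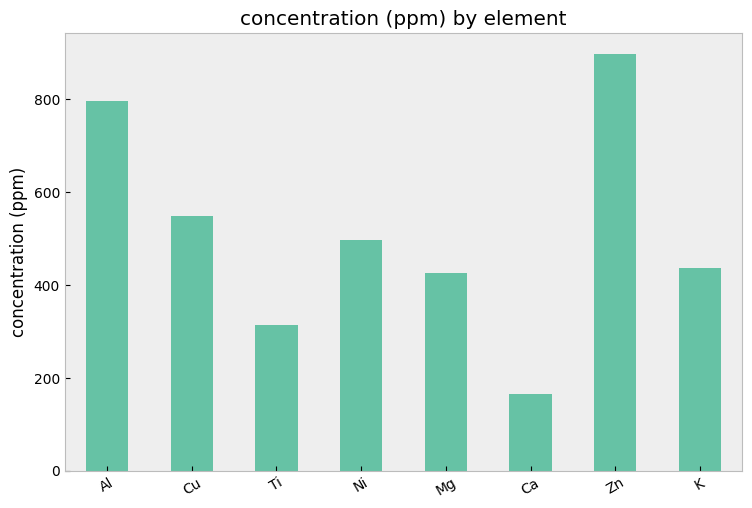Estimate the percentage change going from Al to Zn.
≈ +12.5%

Al ≈ 800, Zn ≈ 900; (900 − 800) / 800 ≈ +12.5%.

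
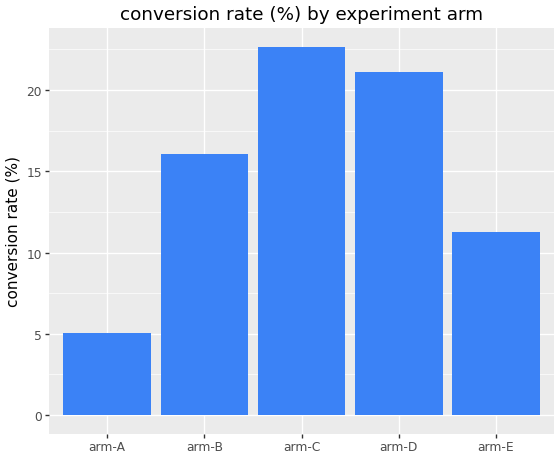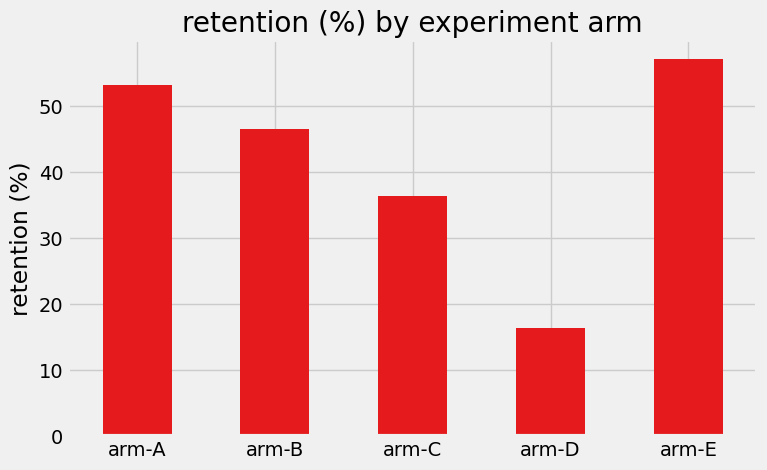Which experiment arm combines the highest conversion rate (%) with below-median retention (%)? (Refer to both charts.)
arm-C

Chart 2 median retention (%) ≈ 50; below-median experiment arms: arm-C, arm-D. Among those, arm-C has the highest conversion rate (%) (≈ 25).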